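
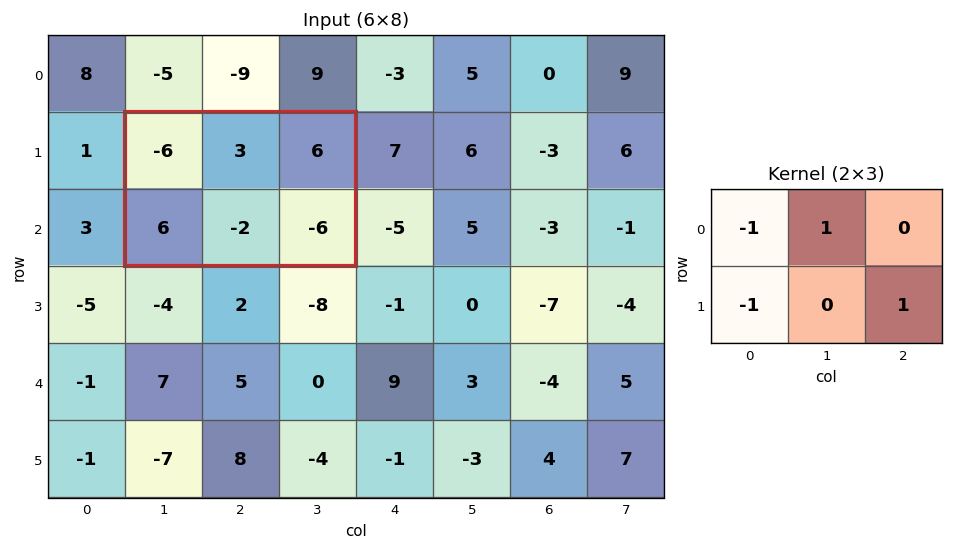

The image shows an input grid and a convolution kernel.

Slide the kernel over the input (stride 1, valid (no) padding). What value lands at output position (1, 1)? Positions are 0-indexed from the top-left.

The receptive field on the input at this output position is [-6 3 6 / 6 -2 -6]. Elementwise product with the kernel and sum: -6·-1 + 3·1 + 6·-1 + -6·1.

-3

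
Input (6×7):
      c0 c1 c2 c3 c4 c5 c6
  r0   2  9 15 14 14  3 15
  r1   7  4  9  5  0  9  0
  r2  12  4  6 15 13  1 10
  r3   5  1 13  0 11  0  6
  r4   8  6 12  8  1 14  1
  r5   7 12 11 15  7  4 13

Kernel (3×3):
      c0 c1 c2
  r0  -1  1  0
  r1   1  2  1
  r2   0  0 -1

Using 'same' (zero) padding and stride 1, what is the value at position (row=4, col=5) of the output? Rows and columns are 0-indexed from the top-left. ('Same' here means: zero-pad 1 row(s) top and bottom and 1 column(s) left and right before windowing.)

The receptive field on the zero-padded input at this output position is [11 0 6 / 1 14 1 / 7 4 13]. Elementwise product with the kernel and sum: 11·-1 + 0·1 + 1·1 + 14·2 + 1·1 + 13·-1.

6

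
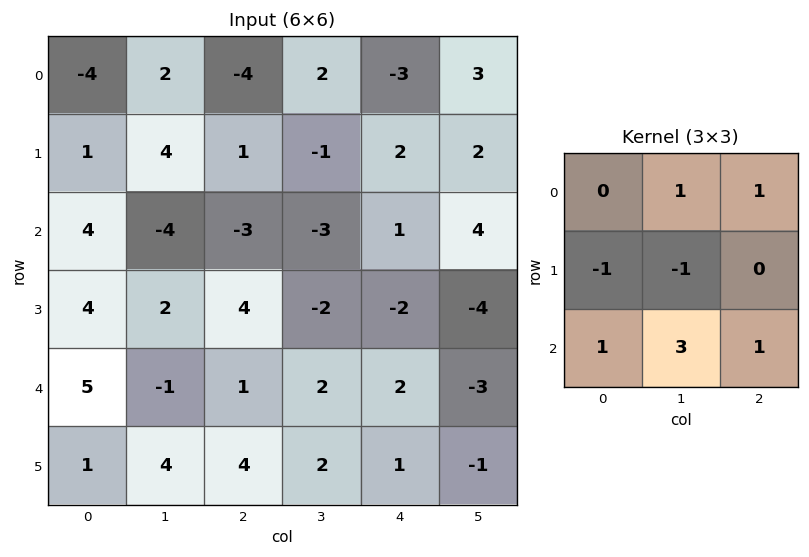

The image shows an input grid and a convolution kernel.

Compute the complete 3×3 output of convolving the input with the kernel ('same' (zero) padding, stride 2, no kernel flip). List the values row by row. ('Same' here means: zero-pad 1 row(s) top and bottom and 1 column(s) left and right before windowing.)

Output[0,0]: The receptive field on the zero-padded input at this output position is [0 0 0 / 0 -4 2 / 0 1 4]. Elementwise product with the kernel and sum: 0·1 + 0·1 + 0·-1 + -4·-1 + 0·1 + 1·3 + 4·1.

11 8 8
15 19 -6
8 20 -6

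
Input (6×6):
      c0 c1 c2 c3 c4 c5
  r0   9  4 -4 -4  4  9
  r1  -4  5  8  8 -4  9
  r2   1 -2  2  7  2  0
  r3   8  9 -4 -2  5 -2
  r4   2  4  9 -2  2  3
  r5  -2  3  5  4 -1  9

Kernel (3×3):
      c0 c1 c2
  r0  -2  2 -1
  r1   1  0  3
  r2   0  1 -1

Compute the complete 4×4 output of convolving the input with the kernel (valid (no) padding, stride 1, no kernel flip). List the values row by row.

10 12 -3 44
30 15 5 -19
-17 15 15 -19
33 -25 19 13

Output[0,0]: The receptive field on the input at this output position is [9 4 -4 / -4 5 8 / 1 -2 2]. Elementwise product with the kernel and sum: 9·-2 + 4·2 + -4·-1 + -4·1 + 8·3 + -2·1 + 2·-1.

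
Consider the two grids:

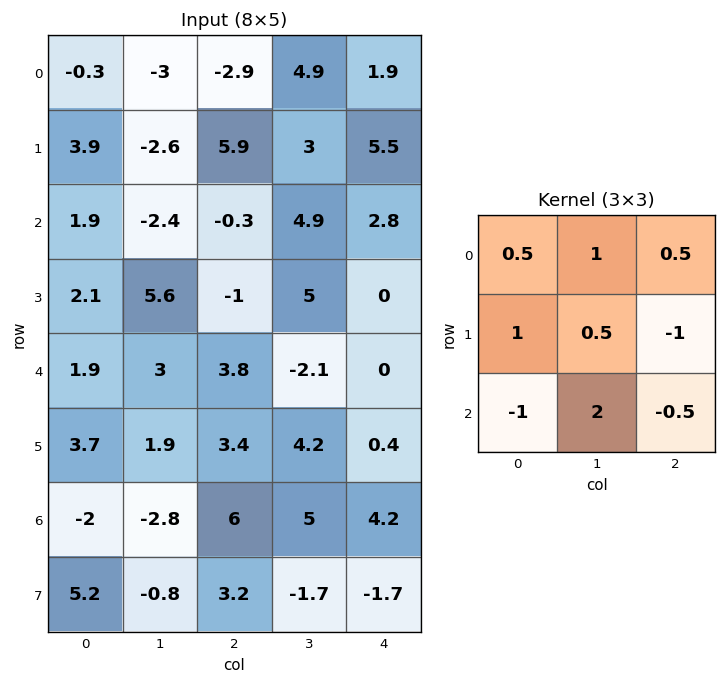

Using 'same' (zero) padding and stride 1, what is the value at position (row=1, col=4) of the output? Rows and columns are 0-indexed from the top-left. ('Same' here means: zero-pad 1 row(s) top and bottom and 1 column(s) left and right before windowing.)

The receptive field on the zero-padded input at this output position is [4.9 1.9 0 / 3 5.5 0 / 4.9 2.8 0]. Elementwise product with the kernel and sum: 4.9·0.5 + 1.9·1 + 0·0.5 + 3·1 + 5.5·0.5 + 0·-1 + 4.9·-1 + 2.8·2 + 0·-0.5.

10.8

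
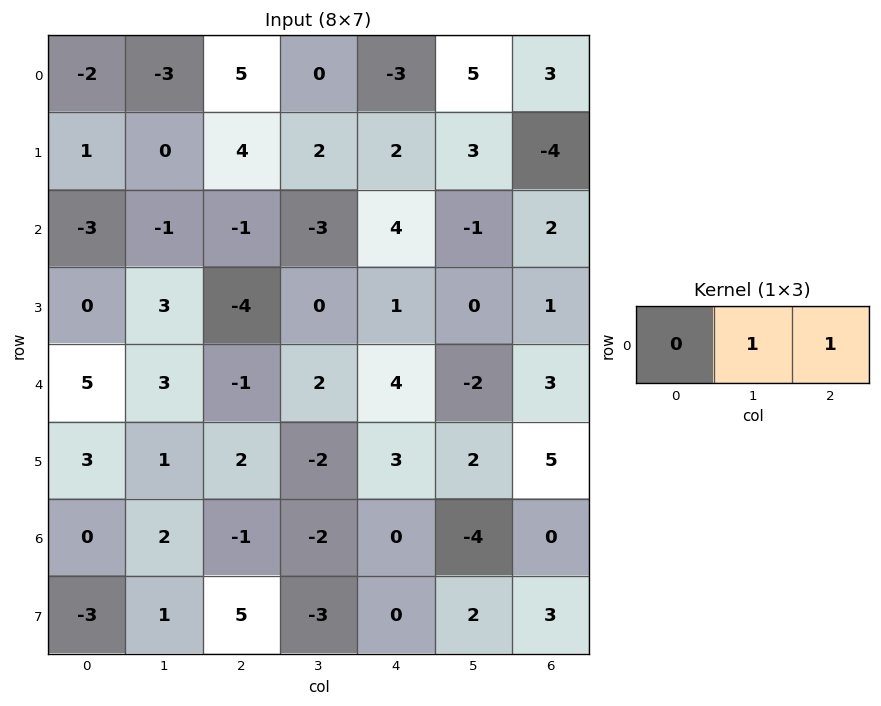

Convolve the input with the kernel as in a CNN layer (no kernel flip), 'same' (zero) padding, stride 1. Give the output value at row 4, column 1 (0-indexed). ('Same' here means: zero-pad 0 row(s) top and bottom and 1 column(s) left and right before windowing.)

2

The receptive field on the zero-padded input at this output position is [5 3 -1]. Elementwise product with the kernel and sum: 3·1 + -1·1.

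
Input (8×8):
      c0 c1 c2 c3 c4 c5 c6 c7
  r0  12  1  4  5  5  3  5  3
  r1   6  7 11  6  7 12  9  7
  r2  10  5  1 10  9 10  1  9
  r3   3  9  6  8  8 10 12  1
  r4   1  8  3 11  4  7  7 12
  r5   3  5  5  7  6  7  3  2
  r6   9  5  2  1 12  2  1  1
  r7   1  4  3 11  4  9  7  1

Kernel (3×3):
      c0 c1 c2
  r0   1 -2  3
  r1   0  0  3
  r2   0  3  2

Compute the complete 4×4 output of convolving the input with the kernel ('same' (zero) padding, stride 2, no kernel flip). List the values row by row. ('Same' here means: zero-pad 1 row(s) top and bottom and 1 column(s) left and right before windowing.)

Output[0,0]: The receptive field on the zero-padded input at this output position is [0 0 0 / 0 12 1 / 0 6 7]. Elementwise product with the kernel and sum: 0·1 + 0·-2 + 0·3 + 1·3 + 6·3 + 7·2.

35 60 54 50
51 67 102 80
64 83 75 38
35 50 52 33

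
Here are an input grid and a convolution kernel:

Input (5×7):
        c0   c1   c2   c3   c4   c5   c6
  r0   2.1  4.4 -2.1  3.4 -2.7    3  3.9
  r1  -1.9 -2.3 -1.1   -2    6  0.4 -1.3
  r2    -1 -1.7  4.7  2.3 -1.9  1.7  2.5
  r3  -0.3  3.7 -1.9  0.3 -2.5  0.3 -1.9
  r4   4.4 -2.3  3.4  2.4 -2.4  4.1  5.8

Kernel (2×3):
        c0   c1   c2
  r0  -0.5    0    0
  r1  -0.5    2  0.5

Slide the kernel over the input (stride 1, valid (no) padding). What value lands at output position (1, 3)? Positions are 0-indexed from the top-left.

The receptive field on the input at this output position is [-2 6 0.4 / 2.3 -1.9 1.7]. Elementwise product with the kernel and sum: -2·-0.5 + 2.3·-0.5 + -1.9·2 + 1.7·0.5.

-3.1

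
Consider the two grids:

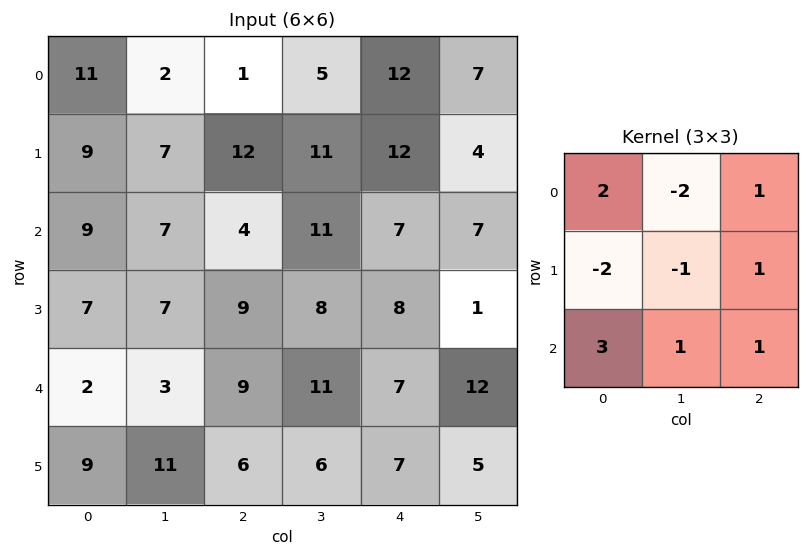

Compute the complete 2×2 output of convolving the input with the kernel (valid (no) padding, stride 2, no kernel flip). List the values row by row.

44 11
14 20

Output[0,0]: The receptive field on the input at this output position is [11 2 1 / 9 7 12 / 9 7 4]. Elementwise product with the kernel and sum: 11·2 + 2·-2 + 1·1 + 9·-2 + 7·-1 + 12·1 + 9·3 + 7·1 + 4·1.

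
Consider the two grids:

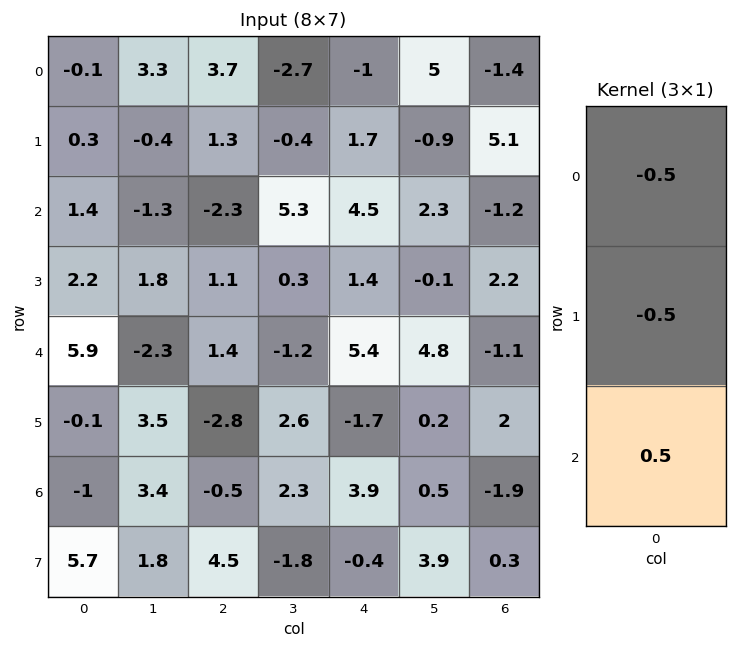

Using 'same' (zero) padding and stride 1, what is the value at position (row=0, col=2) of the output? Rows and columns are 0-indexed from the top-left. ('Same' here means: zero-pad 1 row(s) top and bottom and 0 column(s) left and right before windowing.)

The receptive field on the zero-padded input at this output position is [0 / 3.7 / 1.3]. Elementwise product with the kernel and sum: 0·-0.5 + 3.7·-0.5 + 1.3·0.5.

-1.2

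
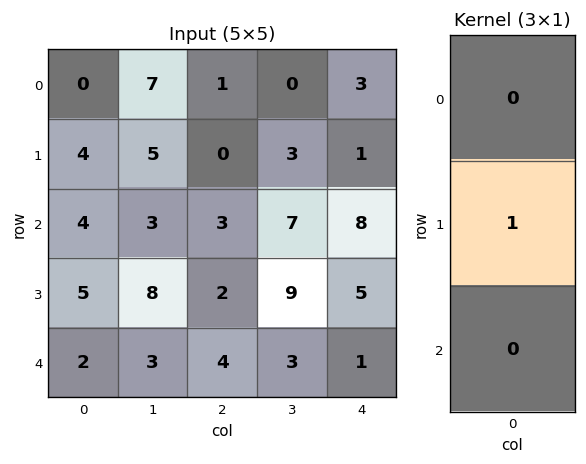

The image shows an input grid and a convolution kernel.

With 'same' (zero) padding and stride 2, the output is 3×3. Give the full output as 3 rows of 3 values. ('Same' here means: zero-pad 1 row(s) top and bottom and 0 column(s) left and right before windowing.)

Output[0,0]: The receptive field on the zero-padded input at this output position is [0 / 0 / 4]. Elementwise product with the kernel and sum: 0·1.
Output[0,1]: The receptive field on the zero-padded input at this output position is [0 / 1 / 0]. Elementwise product with the kernel and sum: 1·1.

0 1 3
4 3 8
2 4 1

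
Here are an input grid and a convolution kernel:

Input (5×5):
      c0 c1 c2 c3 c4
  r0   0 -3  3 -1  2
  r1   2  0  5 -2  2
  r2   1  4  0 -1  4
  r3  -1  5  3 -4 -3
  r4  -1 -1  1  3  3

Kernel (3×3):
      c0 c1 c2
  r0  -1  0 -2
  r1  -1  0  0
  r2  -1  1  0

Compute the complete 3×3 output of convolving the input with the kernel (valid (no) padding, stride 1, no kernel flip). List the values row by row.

Output[0,0]: The receptive field on the input at this output position is [0 -3 3 / 2 0 5 / 1 4 0]. Elementwise product with the kernel and sum: 0·-1 + 3·-2 + 2·-1 + 1·-1 + 4·1.

-5 1 -13
-7 -2 -16
0 -5 -9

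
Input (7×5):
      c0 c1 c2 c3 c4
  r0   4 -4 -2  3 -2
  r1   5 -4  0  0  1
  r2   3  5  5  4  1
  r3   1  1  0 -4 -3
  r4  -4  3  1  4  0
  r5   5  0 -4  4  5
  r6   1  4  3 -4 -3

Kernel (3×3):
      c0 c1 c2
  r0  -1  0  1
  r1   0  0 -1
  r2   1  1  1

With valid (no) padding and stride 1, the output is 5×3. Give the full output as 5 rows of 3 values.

7 21 9
-8 -3 -7
2 11 4
-1 -9 2
17 0 -10

Output[0,0]: The receptive field on the input at this output position is [4 -4 -2 / 5 -4 0 / 3 5 5]. Elementwise product with the kernel and sum: 4·-1 + -2·1 + 0·-1 + 3·1 + 5·1 + 5·1.
Output[0,1]: The receptive field on the input at this output position is [-4 -2 3 / -4 0 0 / 5 5 4]. Elementwise product with the kernel and sum: -4·-1 + 3·1 + 0·-1 + 5·1 + 5·1 + 4·1.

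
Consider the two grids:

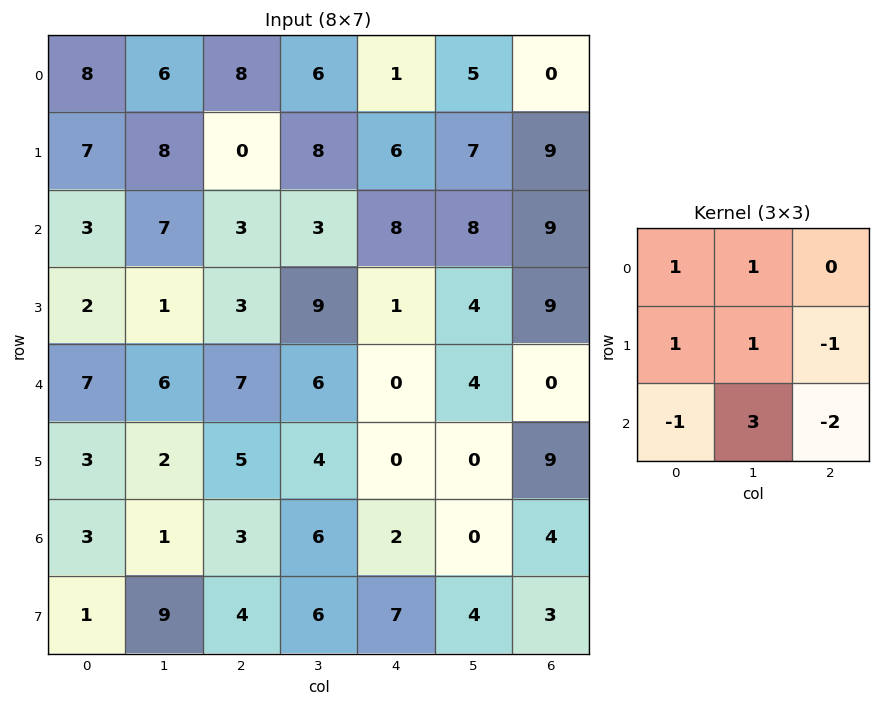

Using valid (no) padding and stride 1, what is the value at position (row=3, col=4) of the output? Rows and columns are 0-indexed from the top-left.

-9

The receptive field on the input at this output position is [1 4 9 / 0 4 0 / 0 0 9]. Elementwise product with the kernel and sum: 1·1 + 4·1 + 0·1 + 4·1 + 0·-1 + 0·-1 + 0·3 + 9·-2.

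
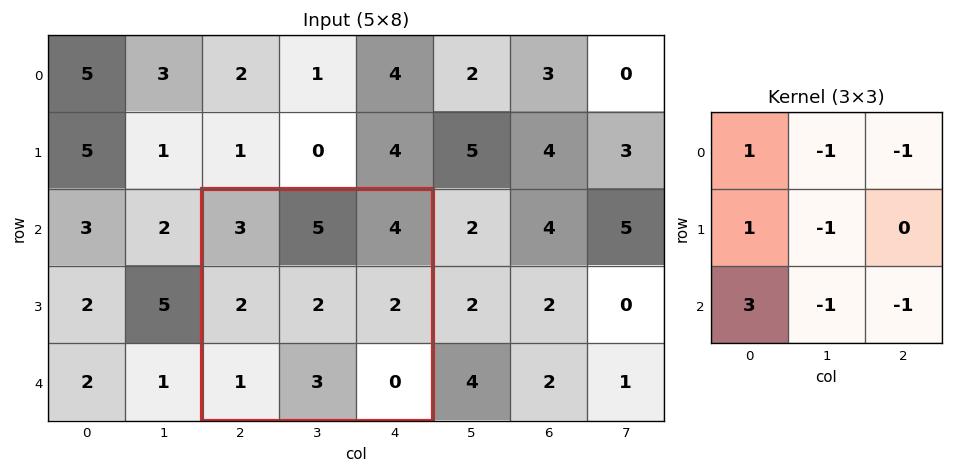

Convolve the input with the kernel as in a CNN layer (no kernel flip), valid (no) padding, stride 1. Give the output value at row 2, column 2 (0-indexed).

The receptive field on the input at this output position is [3 5 4 / 2 2 2 / 1 3 0]. Elementwise product with the kernel and sum: 3·1 + 5·-1 + 4·-1 + 2·1 + 2·-1 + 1·3 + 3·-1 + 0·-1.

-6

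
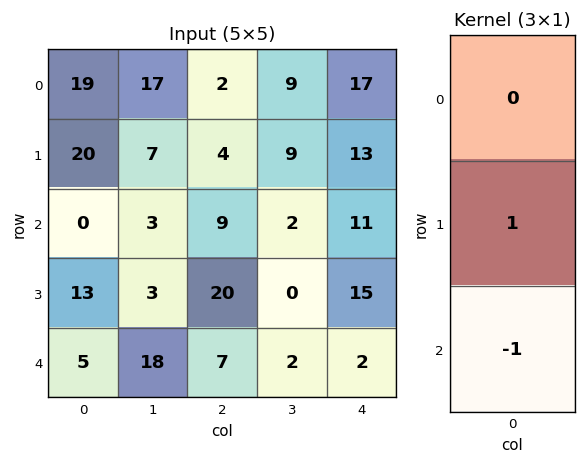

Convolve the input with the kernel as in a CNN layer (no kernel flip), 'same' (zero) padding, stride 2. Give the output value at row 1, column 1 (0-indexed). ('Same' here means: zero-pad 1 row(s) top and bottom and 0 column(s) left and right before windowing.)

The receptive field on the zero-padded input at this output position is [4 / 9 / 20]. Elementwise product with the kernel and sum: 9·1 + 20·-1.

-11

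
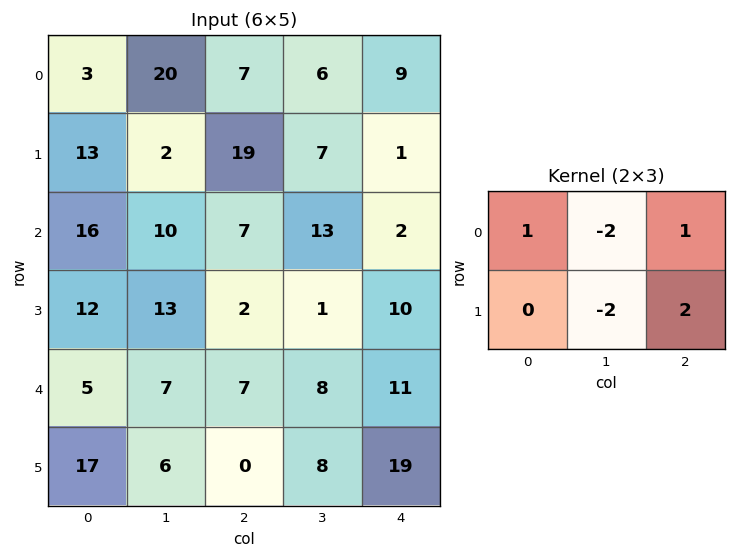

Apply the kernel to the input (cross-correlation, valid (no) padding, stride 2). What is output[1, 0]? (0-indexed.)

-19

The receptive field on the input at this output position is [16 10 7 / 12 13 2]. Elementwise product with the kernel and sum: 16·1 + 10·-2 + 7·1 + 13·-2 + 2·2.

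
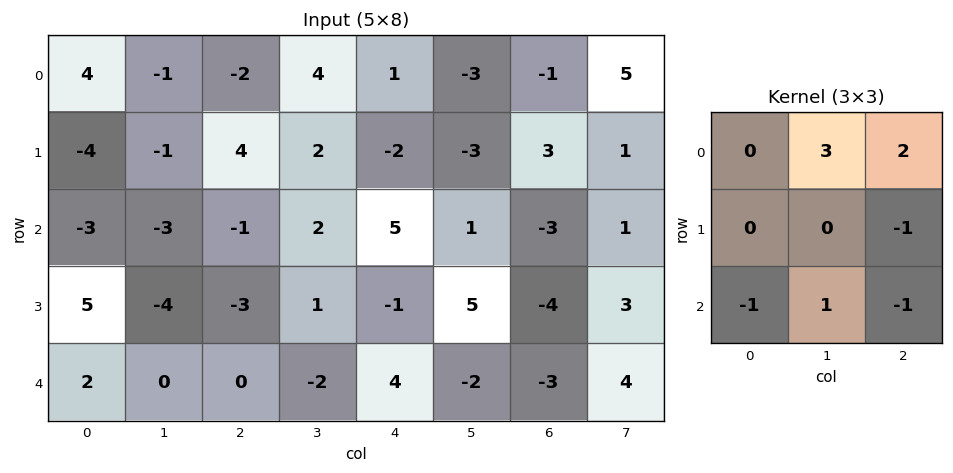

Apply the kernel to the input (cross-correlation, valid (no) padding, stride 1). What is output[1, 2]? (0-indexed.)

2

The receptive field on the input at this output position is [4 2 -2 / -1 2 5 / -3 1 -1]. Elementwise product with the kernel and sum: 2·3 + -2·2 + 5·-1 + -3·-1 + 1·1 + -1·-1.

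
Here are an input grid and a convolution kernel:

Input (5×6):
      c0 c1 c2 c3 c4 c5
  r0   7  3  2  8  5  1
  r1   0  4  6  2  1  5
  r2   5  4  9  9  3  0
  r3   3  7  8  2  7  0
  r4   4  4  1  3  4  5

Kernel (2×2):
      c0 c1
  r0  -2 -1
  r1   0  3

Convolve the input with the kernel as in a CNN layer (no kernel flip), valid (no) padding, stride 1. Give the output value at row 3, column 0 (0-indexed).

The receptive field on the input at this output position is [3 7 / 4 4]. Elementwise product with the kernel and sum: 3·-2 + 7·-1 + 4·3.

-1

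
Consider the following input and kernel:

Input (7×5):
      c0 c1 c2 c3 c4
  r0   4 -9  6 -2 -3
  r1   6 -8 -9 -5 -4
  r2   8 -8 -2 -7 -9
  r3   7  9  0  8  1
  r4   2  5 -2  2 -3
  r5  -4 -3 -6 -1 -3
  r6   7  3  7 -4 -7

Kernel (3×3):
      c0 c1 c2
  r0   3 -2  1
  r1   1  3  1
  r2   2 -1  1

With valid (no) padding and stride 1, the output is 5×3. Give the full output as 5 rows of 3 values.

31 -102 -15
12 -6 -60
69 4 15
7 35 -28
-7 -6 -14

Output[0,0]: The receptive field on the input at this output position is [4 -9 6 / 6 -8 -9 / 8 -8 -2]. Elementwise product with the kernel and sum: 4·3 + -9·-2 + 6·1 + 6·1 + -8·3 + -9·1 + 8·2 + -8·-1 + -2·1.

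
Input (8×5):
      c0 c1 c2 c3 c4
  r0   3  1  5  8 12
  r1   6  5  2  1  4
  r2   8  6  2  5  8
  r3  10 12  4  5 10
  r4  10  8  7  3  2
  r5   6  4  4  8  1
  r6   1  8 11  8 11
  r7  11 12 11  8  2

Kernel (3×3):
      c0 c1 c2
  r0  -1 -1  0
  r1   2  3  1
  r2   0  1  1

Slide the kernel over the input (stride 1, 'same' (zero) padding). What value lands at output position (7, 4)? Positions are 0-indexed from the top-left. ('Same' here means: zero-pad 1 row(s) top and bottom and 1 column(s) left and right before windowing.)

The receptive field on the zero-padded input at this output position is [8 11 0 / 8 2 0 / 0 0 0]. Elementwise product with the kernel and sum: 8·-1 + 11·-1 + 8·2 + 2·3 + 0·1 + 0·1 + 0·1.

3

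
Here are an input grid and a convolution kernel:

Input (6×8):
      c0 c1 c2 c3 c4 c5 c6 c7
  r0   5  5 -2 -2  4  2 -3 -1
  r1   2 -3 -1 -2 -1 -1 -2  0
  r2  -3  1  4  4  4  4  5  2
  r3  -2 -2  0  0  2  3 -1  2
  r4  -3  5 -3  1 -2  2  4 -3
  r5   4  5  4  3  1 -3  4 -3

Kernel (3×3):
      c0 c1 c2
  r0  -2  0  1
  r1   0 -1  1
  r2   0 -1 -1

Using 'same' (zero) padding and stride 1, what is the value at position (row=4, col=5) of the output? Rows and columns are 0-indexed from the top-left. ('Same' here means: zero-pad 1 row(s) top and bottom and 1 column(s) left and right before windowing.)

The receptive field on the zero-padded input at this output position is [2 3 -1 / -2 2 4 / 1 -3 4]. Elementwise product with the kernel and sum: 2·-2 + -1·1 + 2·-1 + 4·1 + -3·-1 + 4·-1.

-4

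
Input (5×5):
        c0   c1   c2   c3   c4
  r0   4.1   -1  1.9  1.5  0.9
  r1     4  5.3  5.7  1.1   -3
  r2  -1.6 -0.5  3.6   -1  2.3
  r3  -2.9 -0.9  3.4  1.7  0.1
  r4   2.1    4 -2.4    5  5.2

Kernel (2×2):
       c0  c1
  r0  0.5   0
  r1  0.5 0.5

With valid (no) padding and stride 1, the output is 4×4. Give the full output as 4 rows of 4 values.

Output[0,0]: The receptive field on the input at this output position is [4.1 -1 / 4 5.3]. Elementwise product with the kernel and sum: 4.1·0.5 + 4·0.5 + 5.3·0.5.
Output[0,1]: The receptive field on the input at this output position is [-1 1.9 / 5.3 5.7]. Elementwise product with the kernel and sum: -1·0.5 + 5.3·0.5 + 5.7·0.5.

6.7 5 4.35 -0.2
0.95 4.2 4.15 1.2
-2.7 1 4.35 0.4
1.6 0.35 3 5.95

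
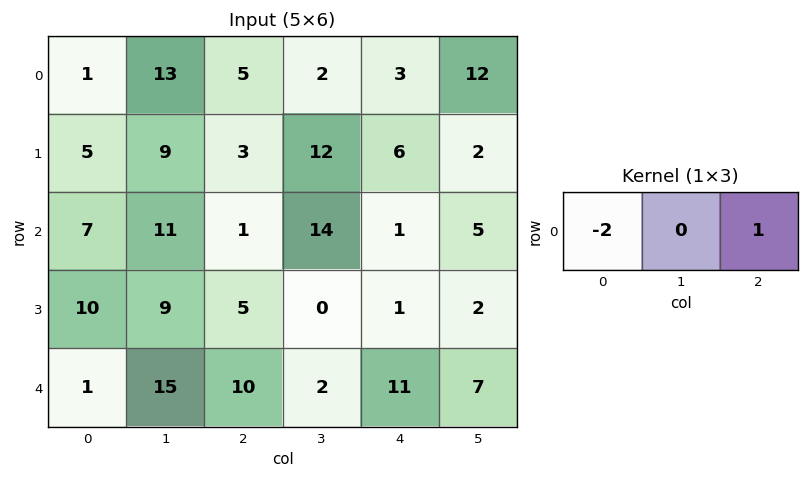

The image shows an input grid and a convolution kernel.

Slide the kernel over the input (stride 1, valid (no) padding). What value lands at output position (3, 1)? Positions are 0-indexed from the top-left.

The receptive field on the input at this output position is [9 5 0]. Elementwise product with the kernel and sum: 9·-2 + 0·1.

-18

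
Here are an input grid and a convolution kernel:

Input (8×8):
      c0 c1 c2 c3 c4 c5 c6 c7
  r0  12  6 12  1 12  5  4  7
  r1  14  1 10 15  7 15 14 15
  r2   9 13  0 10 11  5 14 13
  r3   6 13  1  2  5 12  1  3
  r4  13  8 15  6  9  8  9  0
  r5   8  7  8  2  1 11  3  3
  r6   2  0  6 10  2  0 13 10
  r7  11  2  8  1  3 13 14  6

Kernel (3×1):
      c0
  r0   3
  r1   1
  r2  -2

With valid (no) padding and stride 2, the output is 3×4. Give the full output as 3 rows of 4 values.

Output[0,0]: The receptive field on the input at this output position is [12 / 14 / 9]. Elementwise product with the kernel and sum: 12·3 + 14·1 + 9·-2.

32 46 21 -2
7 -29 20 25
43 41 24 4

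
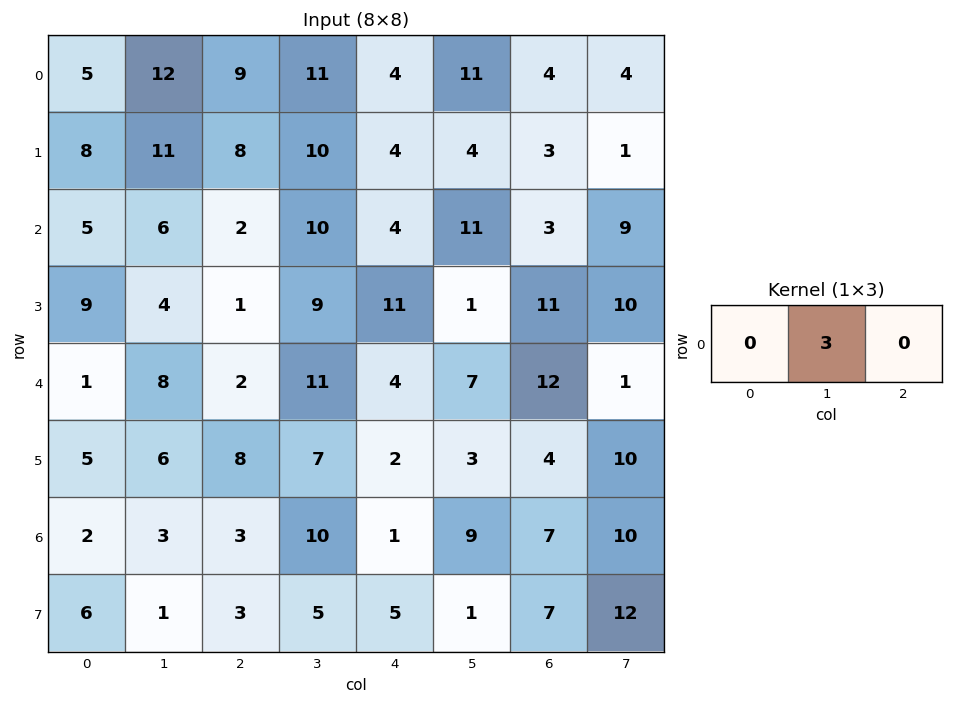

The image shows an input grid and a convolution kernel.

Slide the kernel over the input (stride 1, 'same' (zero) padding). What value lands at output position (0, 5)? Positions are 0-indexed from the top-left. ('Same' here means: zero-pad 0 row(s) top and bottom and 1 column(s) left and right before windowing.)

The receptive field on the zero-padded input at this output position is [4 11 4]. Elementwise product with the kernel and sum: 11·3.

33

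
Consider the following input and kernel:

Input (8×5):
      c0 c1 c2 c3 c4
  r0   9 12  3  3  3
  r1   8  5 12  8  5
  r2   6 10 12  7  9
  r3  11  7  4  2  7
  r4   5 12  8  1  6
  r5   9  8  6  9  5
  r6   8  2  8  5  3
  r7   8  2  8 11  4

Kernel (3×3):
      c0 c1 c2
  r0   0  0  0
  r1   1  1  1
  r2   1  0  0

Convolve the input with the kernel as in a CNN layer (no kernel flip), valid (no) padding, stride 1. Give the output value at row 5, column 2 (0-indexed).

24

The receptive field on the input at this output position is [6 9 5 / 8 5 3 / 8 11 4]. Elementwise product with the kernel and sum: 8·1 + 5·1 + 3·1 + 8·1.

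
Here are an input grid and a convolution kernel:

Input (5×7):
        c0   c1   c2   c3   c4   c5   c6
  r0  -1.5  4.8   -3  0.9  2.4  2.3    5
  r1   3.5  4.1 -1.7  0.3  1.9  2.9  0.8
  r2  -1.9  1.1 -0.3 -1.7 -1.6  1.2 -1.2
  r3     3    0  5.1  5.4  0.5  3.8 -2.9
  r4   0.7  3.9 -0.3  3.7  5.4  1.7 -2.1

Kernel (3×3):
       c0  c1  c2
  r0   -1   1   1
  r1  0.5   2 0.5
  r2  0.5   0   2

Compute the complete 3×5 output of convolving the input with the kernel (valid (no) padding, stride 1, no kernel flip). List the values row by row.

10.85 -10.95 3.65 10.75 8.85
11.7 4.4 3.1 11.35 -2.75
6.5 19.15 21.25 12.15 6.5

Output[0,0]: The receptive field on the input at this output position is [-1.5 4.8 -3 / 3.5 4.1 -1.7 / -1.9 1.1 -0.3]. Elementwise product with the kernel and sum: -1.5·-1 + 4.8·1 + -3·1 + 3.5·0.5 + 4.1·2 + -1.7·0.5 + -1.9·0.5 + -0.3·2.
Output[0,1]: The receptive field on the input at this output position is [4.8 -3 0.9 / 4.1 -1.7 0.3 / 1.1 -0.3 -1.7]. Elementwise product with the kernel and sum: 4.8·-1 + -3·1 + 0.9·1 + 4.1·0.5 + -1.7·2 + 0.3·0.5 + 1.1·0.5 + -1.7·2.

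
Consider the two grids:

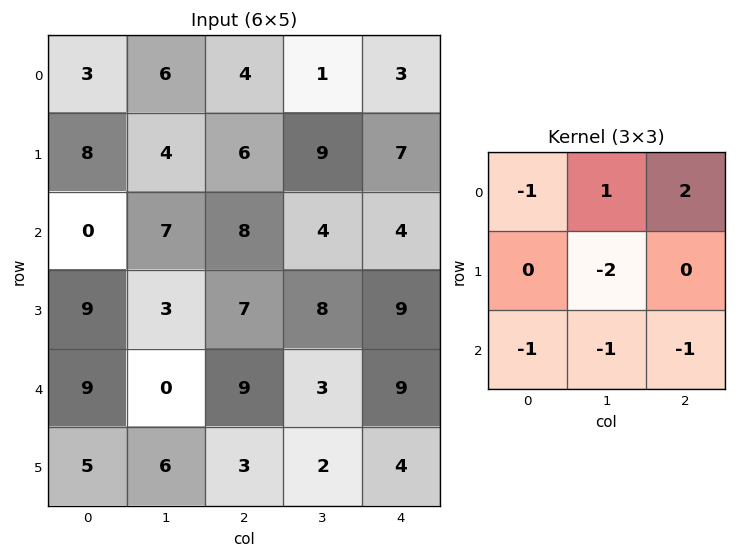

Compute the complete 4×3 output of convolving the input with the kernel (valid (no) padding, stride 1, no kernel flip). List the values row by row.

-12 -31 -31
-25 -14 -15
-1 -17 -33
-6 -9 4

Output[0,0]: The receptive field on the input at this output position is [3 6 4 / 8 4 6 / 0 7 8]. Elementwise product with the kernel and sum: 3·-1 + 6·1 + 4·2 + 4·-2 + 0·-1 + 7·-1 + 8·-1.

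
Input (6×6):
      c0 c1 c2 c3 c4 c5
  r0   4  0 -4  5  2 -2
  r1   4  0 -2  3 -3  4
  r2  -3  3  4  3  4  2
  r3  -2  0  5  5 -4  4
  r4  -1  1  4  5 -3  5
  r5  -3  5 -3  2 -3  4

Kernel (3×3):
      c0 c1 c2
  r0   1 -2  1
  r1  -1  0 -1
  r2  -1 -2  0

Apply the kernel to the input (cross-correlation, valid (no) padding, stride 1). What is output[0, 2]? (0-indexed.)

-17

The receptive field on the input at this output position is [-4 5 2 / -2 3 -3 / 4 3 4]. Elementwise product with the kernel and sum: -4·1 + 5·-2 + 2·1 + -2·-1 + -3·-1 + 4·-1 + 3·-2.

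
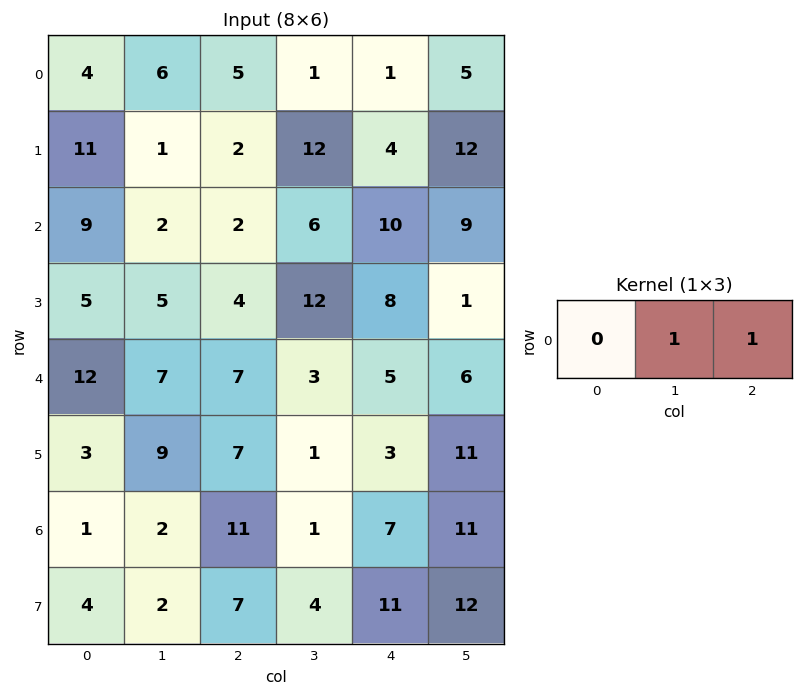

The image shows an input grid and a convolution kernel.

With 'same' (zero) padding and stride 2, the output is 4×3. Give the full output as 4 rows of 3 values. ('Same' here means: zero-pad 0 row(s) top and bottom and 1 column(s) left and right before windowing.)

10 6 6
11 8 19
19 10 11
3 12 18

Output[0,0]: The receptive field on the zero-padded input at this output position is [0 4 6]. Elementwise product with the kernel and sum: 4·1 + 6·1.
Output[0,1]: The receptive field on the zero-padded input at this output position is [6 5 1]. Elementwise product with the kernel and sum: 5·1 + 1·1.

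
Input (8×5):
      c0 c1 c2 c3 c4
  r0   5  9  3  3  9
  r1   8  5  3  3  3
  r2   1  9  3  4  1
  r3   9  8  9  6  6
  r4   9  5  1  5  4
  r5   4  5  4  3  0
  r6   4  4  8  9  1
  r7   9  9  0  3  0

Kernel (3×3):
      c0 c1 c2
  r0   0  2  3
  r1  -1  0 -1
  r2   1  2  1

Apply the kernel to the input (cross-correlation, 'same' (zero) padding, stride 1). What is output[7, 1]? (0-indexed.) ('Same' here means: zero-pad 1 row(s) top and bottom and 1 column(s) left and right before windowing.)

23

The receptive field on the zero-padded input at this output position is [4 4 8 / 9 9 0 / 0 0 0]. Elementwise product with the kernel and sum: 4·2 + 8·3 + 9·-1 + 0·-1 + 0·1 + 0·2 + 0·1.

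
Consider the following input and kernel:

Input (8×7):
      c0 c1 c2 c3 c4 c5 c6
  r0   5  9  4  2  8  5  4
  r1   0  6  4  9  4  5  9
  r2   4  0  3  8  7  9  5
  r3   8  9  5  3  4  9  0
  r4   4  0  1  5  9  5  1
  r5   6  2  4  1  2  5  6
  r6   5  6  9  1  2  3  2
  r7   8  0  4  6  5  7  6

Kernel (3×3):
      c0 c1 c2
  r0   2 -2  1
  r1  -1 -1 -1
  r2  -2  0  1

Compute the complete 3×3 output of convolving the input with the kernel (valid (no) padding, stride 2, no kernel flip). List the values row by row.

Output[0,0]: The receptive field on the input at this output position is [5 9 4 / 0 6 4 / 4 0 3]. Elementwise product with the kernel and sum: 5·2 + 9·-2 + 4·1 + 0·-1 + 6·-1 + 4·-1 + 4·-2 + 3·1.
Output[0,1]: The receptive field on the input at this output position is [4 2 8 / 4 9 4 / 3 8 7]. Elementwise product with the kernel and sum: 4·2 + 2·-2 + 8·1 + 4·-1 + 9·-1 + 4·-1 + 3·-2 + 7·1.

-19 -4 -17
-18 -8 -29
-4 -22 -6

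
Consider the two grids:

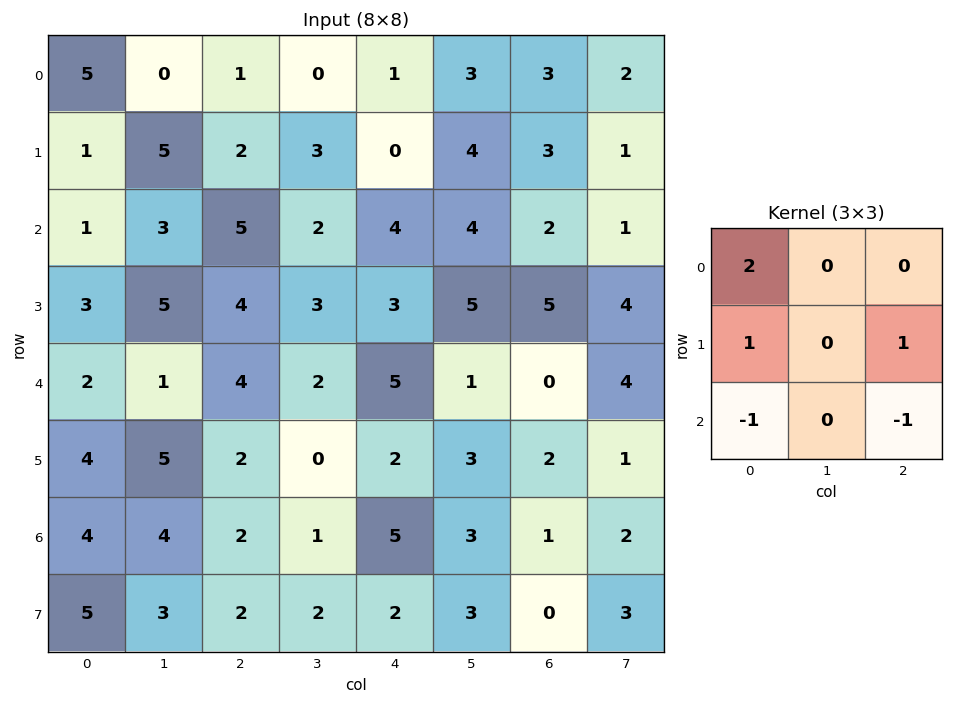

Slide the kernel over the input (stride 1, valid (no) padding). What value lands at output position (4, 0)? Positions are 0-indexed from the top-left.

The receptive field on the input at this output position is [2 1 4 / 4 5 2 / 4 4 2]. Elementwise product with the kernel and sum: 2·2 + 4·1 + 2·1 + 4·-1 + 2·-1.

4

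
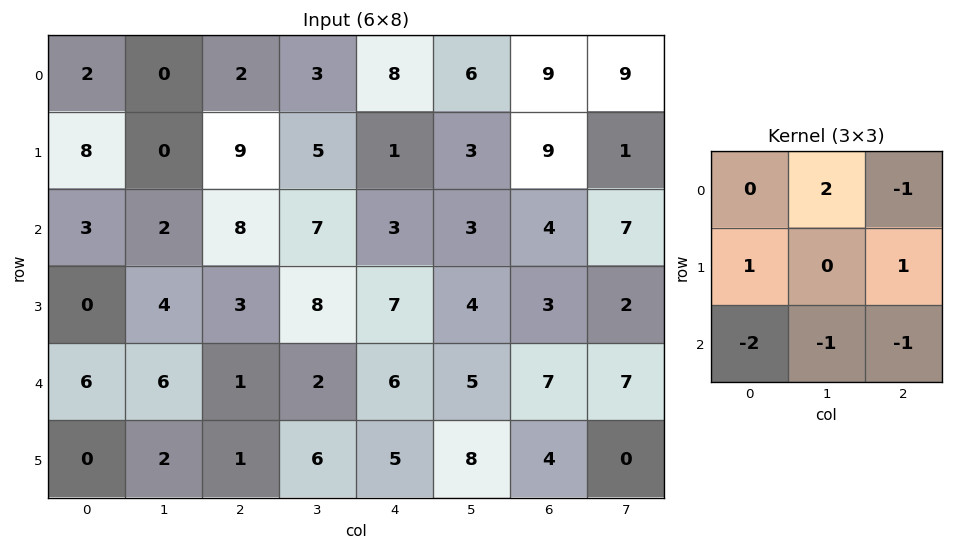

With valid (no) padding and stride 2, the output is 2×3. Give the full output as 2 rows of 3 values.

Output[0,0]: The receptive field on the input at this output position is [2 0 2 / 8 0 9 / 3 2 8]. Elementwise product with the kernel and sum: 0·2 + 2·-1 + 8·1 + 9·1 + 3·-2 + 2·-1 + 8·-1.

-1 -18 0
-20 11 -12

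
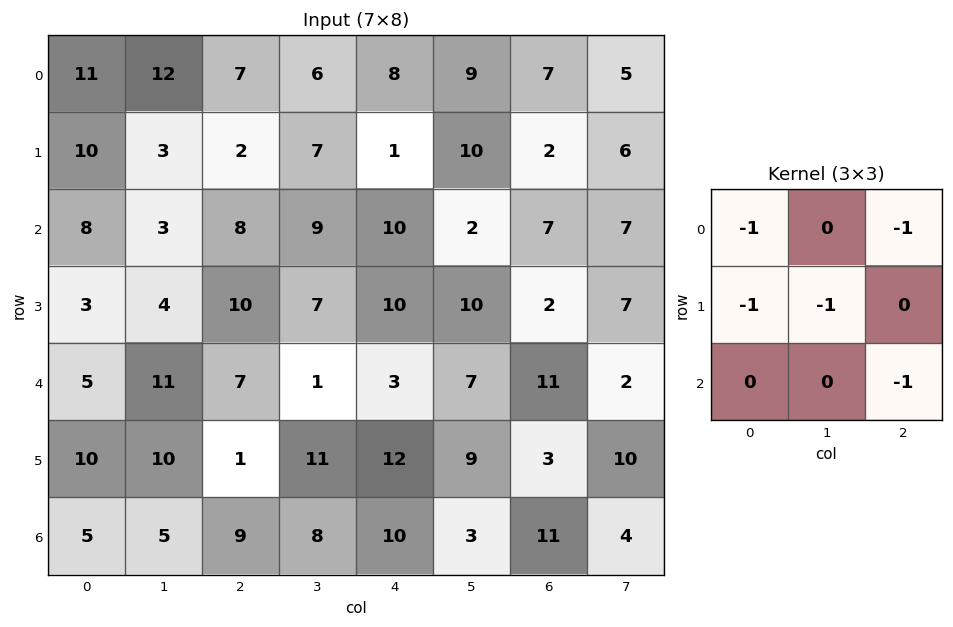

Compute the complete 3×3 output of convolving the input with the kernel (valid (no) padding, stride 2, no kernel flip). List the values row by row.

Output[0,0]: The receptive field on the input at this output position is [11 12 7 / 10 3 2 / 8 3 8]. Elementwise product with the kernel and sum: 11·-1 + 7·-1 + 10·-1 + 3·-1 + 8·-1.
Output[0,1]: The receptive field on the input at this output position is [7 6 8 / 2 7 1 / 8 9 10]. Elementwise product with the kernel and sum: 7·-1 + 8·-1 + 2·-1 + 7·-1 + 10·-1.

-39 -34 -33
-30 -38 -48
-41 -32 -46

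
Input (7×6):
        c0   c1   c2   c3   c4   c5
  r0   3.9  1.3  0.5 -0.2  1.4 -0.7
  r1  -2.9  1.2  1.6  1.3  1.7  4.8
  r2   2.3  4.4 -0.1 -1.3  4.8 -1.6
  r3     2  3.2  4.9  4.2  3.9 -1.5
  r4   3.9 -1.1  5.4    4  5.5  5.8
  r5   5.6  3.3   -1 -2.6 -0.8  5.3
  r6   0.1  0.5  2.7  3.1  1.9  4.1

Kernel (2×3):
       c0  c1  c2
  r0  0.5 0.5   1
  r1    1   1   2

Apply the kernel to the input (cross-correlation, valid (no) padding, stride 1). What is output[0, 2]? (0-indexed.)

The receptive field on the input at this output position is [0.5 -0.2 1.4 / 1.6 1.3 1.7]. Elementwise product with the kernel and sum: 0.5·0.5 + -0.2·0.5 + 1.4·1 + 1.6·1 + 1.3·1 + 1.7·2.

7.85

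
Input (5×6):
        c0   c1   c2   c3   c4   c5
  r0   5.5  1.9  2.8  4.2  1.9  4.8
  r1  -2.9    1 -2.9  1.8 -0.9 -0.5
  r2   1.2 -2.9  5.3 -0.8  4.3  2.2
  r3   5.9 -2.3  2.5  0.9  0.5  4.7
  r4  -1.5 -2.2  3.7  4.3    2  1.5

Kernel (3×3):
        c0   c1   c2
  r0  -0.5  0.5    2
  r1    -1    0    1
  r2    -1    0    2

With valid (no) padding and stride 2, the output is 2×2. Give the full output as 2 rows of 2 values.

Output[0,0]: The receptive field on the input at this output position is [5.5 1.9 2.8 / -2.9 1 -2.9 / 1.2 -2.9 5.3]. Elementwise product with the kernel and sum: 5.5·-0.5 + 1.9·0.5 + 2.8·2 + -2.9·-1 + -2.9·1 + 1.2·-1 + 5.3·2.
Output[0,1]: The receptive field on the input at this output position is [2.8 4.2 1.9 / -2.9 1.8 -0.9 / 5.3 -0.8 4.3]. Elementwise product with the kernel and sum: 2.8·-0.5 + 4.2·0.5 + 1.9·2 + -2.9·-1 + -0.9·1 + 5.3·-1 + 4.3·2.

13.2 9.8
14.05 3.85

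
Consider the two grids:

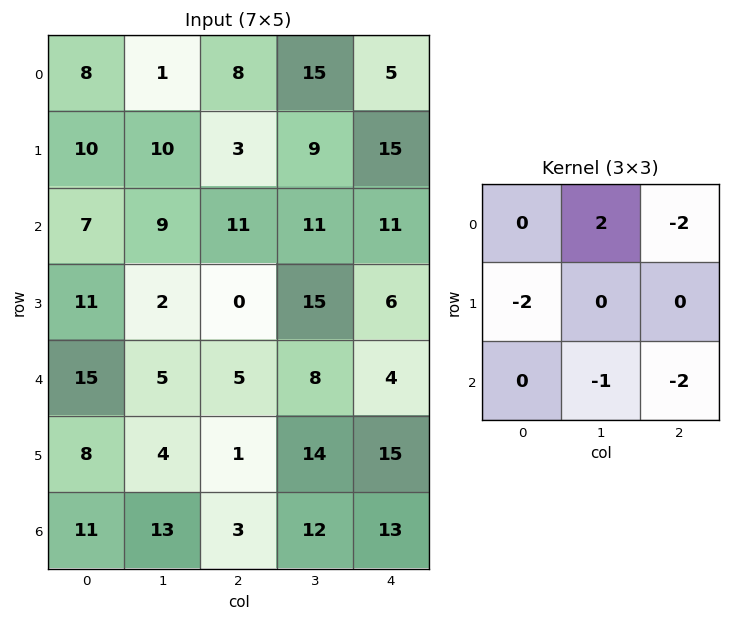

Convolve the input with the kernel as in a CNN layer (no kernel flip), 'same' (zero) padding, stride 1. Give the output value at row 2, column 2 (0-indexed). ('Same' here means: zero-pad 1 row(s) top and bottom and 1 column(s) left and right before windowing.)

-60

The receptive field on the zero-padded input at this output position is [10 3 9 / 9 11 11 / 2 0 15]. Elementwise product with the kernel and sum: 3·2 + 9·-2 + 9·-2 + 0·-1 + 15·-2.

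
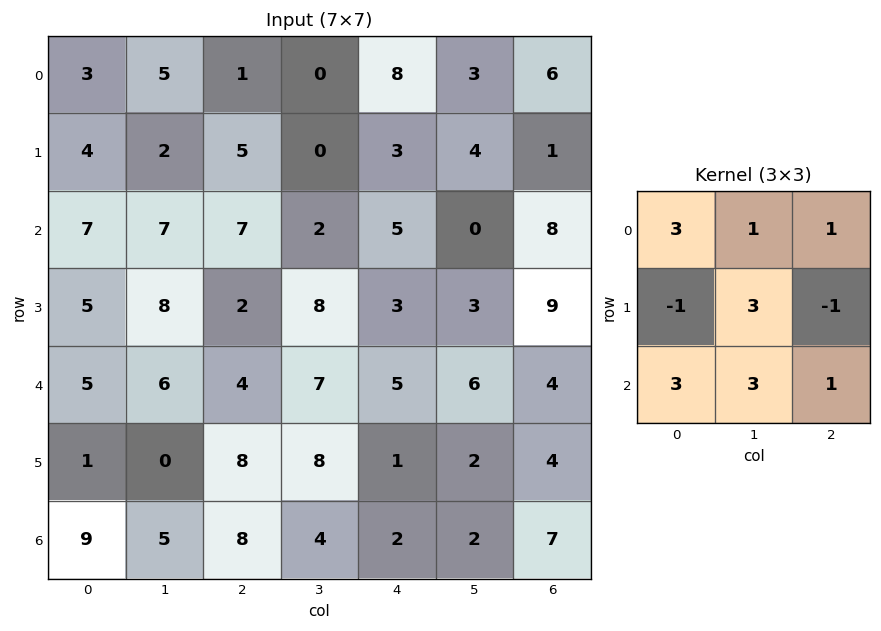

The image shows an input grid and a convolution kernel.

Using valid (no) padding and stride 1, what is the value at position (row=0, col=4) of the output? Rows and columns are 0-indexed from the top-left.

The receptive field on the input at this output position is [8 3 6 / 3 4 1 / 5 0 8]. Elementwise product with the kernel and sum: 8·3 + 3·1 + 6·1 + 3·-1 + 4·3 + 1·-1 + 5·3 + 0·3 + 8·1.

64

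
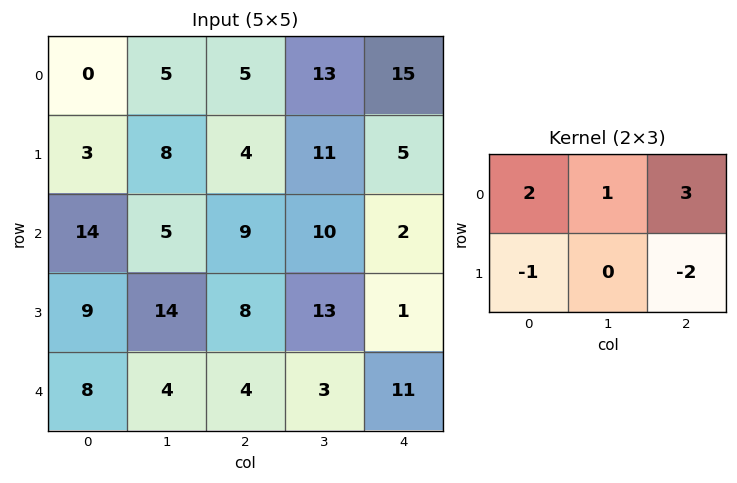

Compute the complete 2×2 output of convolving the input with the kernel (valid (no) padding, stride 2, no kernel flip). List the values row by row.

9 54
35 24

Output[0,0]: The receptive field on the input at this output position is [0 5 5 / 3 8 4]. Elementwise product with the kernel and sum: 0·2 + 5·1 + 5·3 + 3·-1 + 4·-2.
Output[0,1]: The receptive field on the input at this output position is [5 13 15 / 4 11 5]. Elementwise product with the kernel and sum: 5·2 + 13·1 + 15·3 + 4·-1 + 5·-2.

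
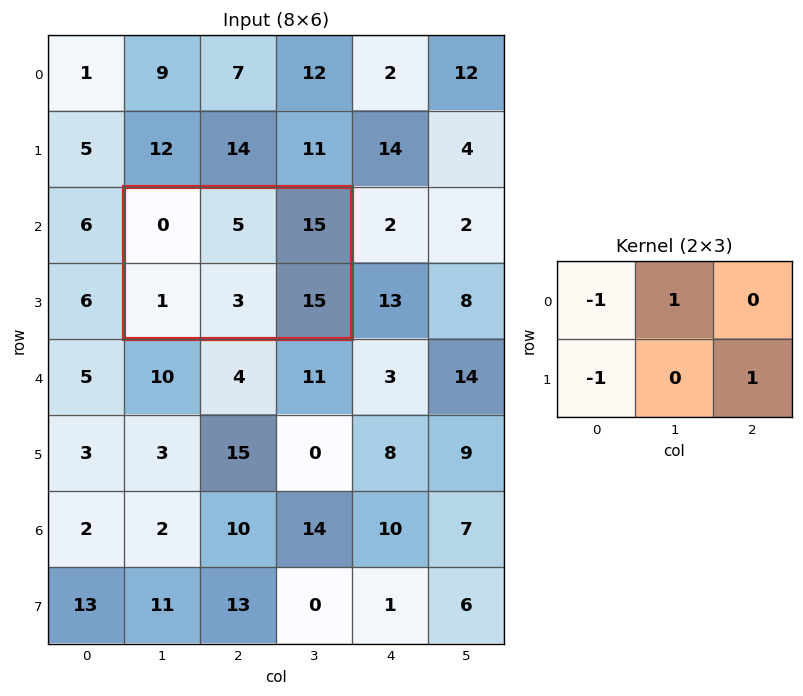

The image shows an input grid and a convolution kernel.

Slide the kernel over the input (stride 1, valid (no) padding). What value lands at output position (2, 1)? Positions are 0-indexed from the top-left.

The receptive field on the input at this output position is [0 5 15 / 1 3 15]. Elementwise product with the kernel and sum: 0·-1 + 5·1 + 1·-1 + 15·1.

19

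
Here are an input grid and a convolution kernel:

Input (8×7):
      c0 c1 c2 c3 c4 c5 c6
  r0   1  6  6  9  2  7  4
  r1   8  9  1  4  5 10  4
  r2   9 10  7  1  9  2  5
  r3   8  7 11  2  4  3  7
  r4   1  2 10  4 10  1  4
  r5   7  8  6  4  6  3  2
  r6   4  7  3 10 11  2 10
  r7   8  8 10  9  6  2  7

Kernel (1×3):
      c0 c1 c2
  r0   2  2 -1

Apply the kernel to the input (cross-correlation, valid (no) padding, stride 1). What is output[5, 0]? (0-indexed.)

The receptive field on the input at this output position is [7 8 6]. Elementwise product with the kernel and sum: 7·2 + 8·2 + 6·-1.

24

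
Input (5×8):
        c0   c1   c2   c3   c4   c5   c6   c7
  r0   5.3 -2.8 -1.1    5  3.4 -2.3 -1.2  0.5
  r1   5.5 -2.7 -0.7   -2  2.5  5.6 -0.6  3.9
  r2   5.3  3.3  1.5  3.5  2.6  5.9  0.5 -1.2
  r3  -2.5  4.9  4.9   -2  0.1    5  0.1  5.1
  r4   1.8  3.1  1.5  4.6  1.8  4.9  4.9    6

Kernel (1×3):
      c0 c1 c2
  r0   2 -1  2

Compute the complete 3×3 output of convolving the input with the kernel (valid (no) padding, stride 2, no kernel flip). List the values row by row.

11.2 -0.4 6.7
10.3 4.7 0.3
3.5 2 8.5

Output[0,0]: The receptive field on the input at this output position is [5.3 -2.8 -1.1]. Elementwise product with the kernel and sum: 5.3·2 + -2.8·-1 + -1.1·2.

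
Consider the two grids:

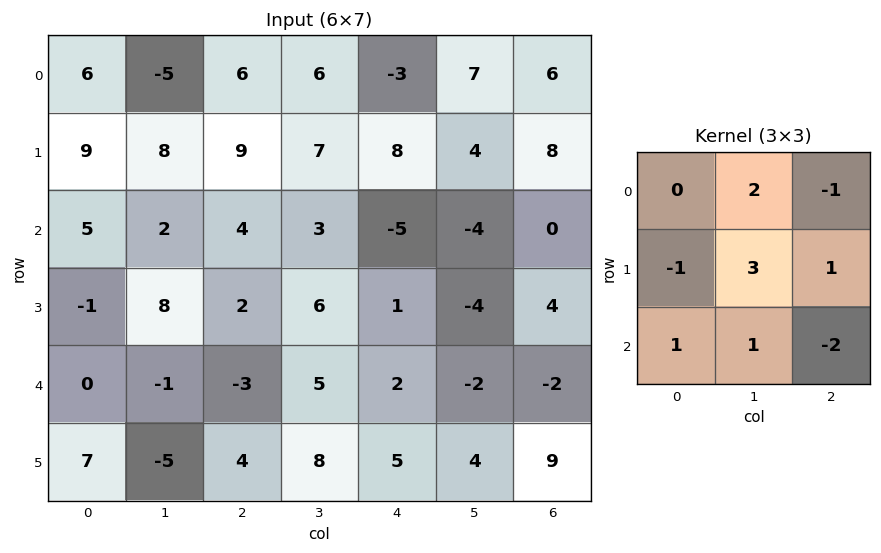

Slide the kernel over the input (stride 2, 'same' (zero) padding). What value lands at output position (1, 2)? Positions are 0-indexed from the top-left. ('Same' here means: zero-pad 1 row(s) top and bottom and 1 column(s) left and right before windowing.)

The receptive field on the zero-padded input at this output position is [7 8 4 / 3 -5 -4 / 6 1 -4]. Elementwise product with the kernel and sum: 8·2 + 4·-1 + 3·-1 + -5·3 + -4·1 + 6·1 + 1·1 + -4·-2.

5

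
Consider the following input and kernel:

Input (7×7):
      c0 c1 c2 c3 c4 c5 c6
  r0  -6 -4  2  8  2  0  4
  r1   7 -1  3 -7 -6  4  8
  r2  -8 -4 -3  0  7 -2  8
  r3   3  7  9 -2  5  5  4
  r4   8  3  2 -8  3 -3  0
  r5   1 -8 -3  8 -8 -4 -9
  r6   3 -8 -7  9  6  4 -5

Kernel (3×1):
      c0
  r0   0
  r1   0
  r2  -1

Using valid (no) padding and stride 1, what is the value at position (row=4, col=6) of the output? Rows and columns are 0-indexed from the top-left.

5

The receptive field on the input at this output position is [0 / -9 / -5]. Elementwise product with the kernel and sum: -5·-1.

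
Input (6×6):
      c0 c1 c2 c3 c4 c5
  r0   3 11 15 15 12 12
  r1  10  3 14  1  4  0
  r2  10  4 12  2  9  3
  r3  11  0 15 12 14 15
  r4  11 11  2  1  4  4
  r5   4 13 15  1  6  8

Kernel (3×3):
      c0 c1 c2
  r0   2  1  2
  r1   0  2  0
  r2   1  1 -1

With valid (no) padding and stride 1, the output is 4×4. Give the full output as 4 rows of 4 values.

Output[0,0]: The receptive field on the input at this output position is [3 11 15 / 10 3 14 / 10 4 12]. Elementwise product with the kernel and sum: 3·2 + 11·1 + 15·2 + 3·2 + 10·1 + 4·1 + 12·-1.
Output[0,1]: The receptive field on the input at this output position is [11 15 15 / 3 14 1 / 4 12 2]. Elementwise product with the kernel and sum: 11·2 + 15·1 + 15·2 + 14·2 + 4·1 + 12·1 + 2·-1.

55 109 76 82
55 49 54 35
68 66 67 48
76 70 82 75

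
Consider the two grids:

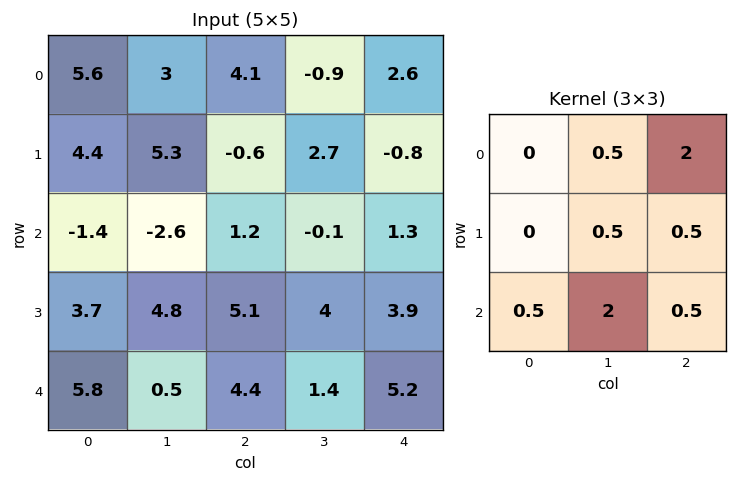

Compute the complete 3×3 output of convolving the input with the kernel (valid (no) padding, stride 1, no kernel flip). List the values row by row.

6.75 2.35 6.75
14.75 20.25 12.85
12.15 14.7 14.1

Output[0,0]: The receptive field on the input at this output position is [5.6 3 4.1 / 4.4 5.3 -0.6 / -1.4 -2.6 1.2]. Elementwise product with the kernel and sum: 3·0.5 + 4.1·2 + 5.3·0.5 + -0.6·0.5 + -1.4·0.5 + -2.6·2 + 1.2·0.5.
Output[0,1]: The receptive field on the input at this output position is [3 4.1 -0.9 / 5.3 -0.6 2.7 / -2.6 1.2 -0.1]. Elementwise product with the kernel and sum: 4.1·0.5 + -0.9·2 + -0.6·0.5 + 2.7·0.5 + -2.6·0.5 + 1.2·2 + -0.1·0.5.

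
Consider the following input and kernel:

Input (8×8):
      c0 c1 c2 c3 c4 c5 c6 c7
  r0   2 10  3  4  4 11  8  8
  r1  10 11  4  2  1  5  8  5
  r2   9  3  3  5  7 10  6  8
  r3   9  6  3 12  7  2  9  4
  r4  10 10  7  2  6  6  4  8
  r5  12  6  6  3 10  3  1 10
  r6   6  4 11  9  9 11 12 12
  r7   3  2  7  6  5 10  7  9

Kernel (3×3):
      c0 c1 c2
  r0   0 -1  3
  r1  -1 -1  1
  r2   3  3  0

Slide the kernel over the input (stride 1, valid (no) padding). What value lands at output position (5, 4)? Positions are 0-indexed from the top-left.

The receptive field on the input at this output position is [10 3 1 / 9 11 12 / 5 10 7]. Elementwise product with the kernel and sum: 3·-1 + 1·3 + 9·-1 + 11·-1 + 12·1 + 5·3 + 10·3.

37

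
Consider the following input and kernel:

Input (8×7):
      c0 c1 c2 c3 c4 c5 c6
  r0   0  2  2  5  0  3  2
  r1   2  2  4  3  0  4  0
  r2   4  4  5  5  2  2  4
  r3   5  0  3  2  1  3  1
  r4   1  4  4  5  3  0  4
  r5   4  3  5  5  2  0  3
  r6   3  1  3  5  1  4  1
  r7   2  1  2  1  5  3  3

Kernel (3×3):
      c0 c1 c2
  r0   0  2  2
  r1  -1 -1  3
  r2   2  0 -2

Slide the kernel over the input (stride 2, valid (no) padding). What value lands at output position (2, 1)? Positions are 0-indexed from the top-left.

16

The receptive field on the input at this output position is [4 5 3 / 5 5 2 / 3 5 1]. Elementwise product with the kernel and sum: 5·2 + 3·2 + 5·-1 + 5·-1 + 2·3 + 3·2 + 1·-2.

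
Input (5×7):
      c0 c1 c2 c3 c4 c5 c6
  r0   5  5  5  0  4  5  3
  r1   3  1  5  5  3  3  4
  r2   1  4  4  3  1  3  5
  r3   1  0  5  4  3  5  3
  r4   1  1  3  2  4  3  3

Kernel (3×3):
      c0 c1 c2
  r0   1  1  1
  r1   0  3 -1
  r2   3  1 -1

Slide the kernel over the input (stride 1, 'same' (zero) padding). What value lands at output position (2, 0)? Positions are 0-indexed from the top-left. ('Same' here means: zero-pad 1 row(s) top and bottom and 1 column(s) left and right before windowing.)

4

The receptive field on the zero-padded input at this output position is [0 3 1 / 0 1 4 / 0 1 0]. Elementwise product with the kernel and sum: 0·1 + 3·1 + 1·1 + 1·3 + 4·-1 + 0·3 + 1·1 + 0·-1.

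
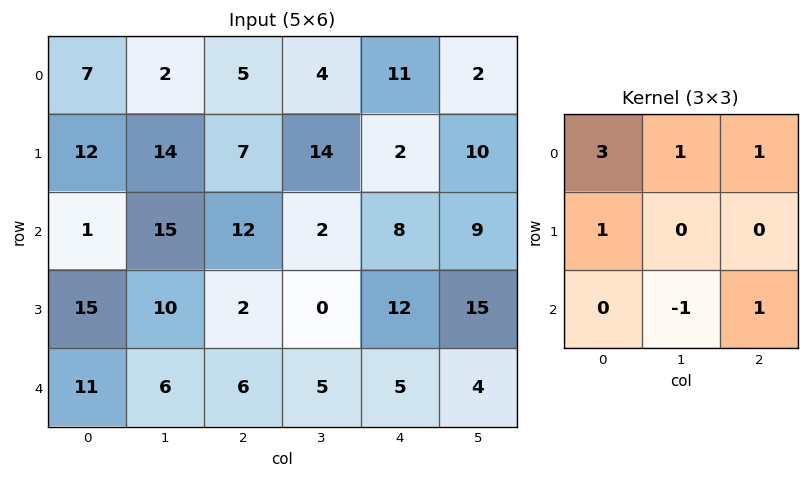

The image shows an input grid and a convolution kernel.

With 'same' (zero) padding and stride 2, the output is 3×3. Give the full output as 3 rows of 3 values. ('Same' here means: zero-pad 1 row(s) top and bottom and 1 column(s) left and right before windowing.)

2 9 12
21 76 59
25 38 32

Output[0,0]: The receptive field on the zero-padded input at this output position is [0 0 0 / 0 7 2 / 0 12 14]. Elementwise product with the kernel and sum: 0·3 + 0·1 + 0·1 + 0·1 + 12·-1 + 14·1.
Output[0,1]: The receptive field on the zero-padded input at this output position is [0 0 0 / 2 5 4 / 14 7 14]. Elementwise product with the kernel and sum: 0·3 + 0·1 + 0·1 + 2·1 + 7·-1 + 14·1.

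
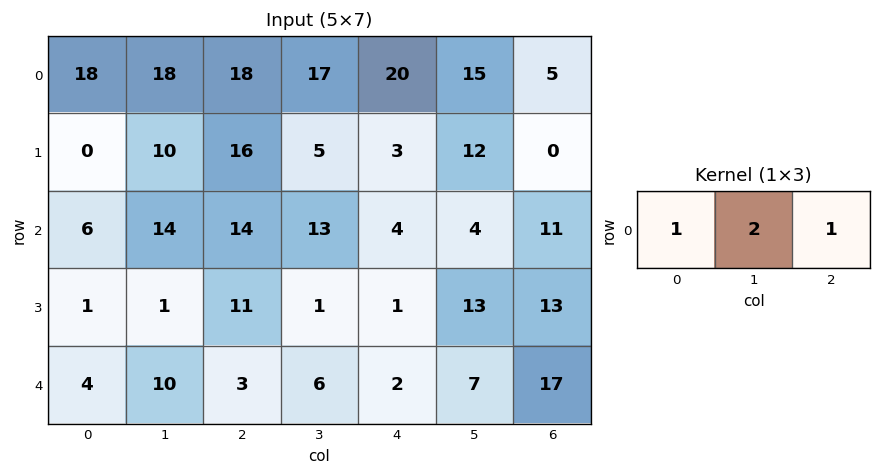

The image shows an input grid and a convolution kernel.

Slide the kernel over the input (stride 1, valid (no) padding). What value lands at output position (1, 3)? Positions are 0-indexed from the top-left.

The receptive field on the input at this output position is [5 3 12]. Elementwise product with the kernel and sum: 5·1 + 3·2 + 12·1.

23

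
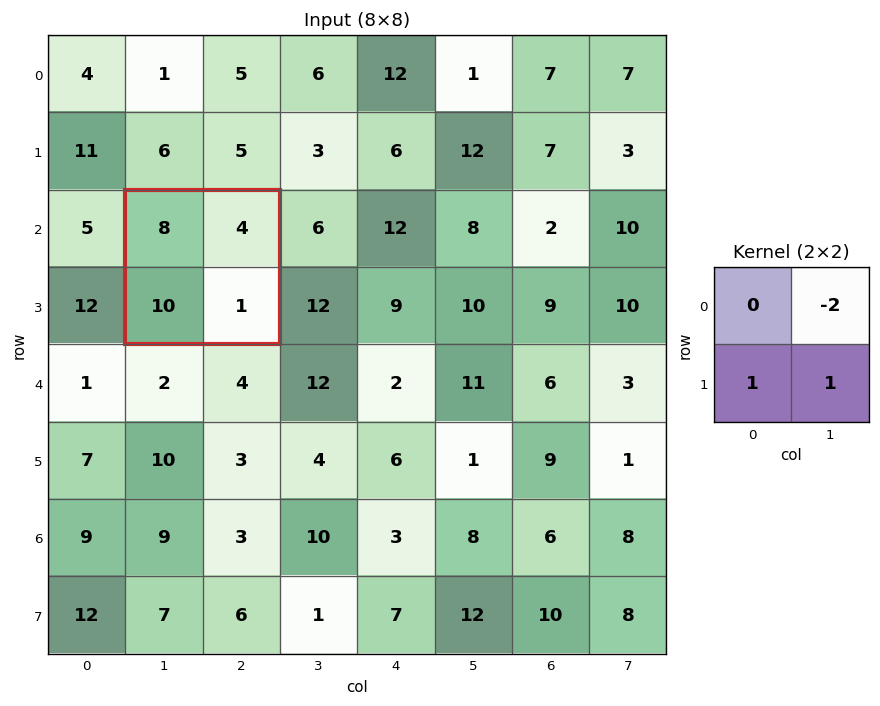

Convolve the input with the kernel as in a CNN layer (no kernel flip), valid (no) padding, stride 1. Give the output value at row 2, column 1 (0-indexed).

3

The receptive field on the input at this output position is [8 4 / 10 1]. Elementwise product with the kernel and sum: 4·-2 + 10·1 + 1·1.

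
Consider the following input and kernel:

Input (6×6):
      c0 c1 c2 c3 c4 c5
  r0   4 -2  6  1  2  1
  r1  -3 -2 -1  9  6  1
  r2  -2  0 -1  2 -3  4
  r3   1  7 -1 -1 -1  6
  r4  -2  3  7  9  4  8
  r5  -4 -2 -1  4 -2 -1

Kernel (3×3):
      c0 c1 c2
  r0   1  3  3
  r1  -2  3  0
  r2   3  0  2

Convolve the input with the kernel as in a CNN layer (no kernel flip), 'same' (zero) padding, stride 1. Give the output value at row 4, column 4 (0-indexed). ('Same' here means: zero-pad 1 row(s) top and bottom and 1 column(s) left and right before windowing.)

18

The receptive field on the zero-padded input at this output position is [-1 -1 6 / 9 4 8 / 4 -2 -1]. Elementwise product with the kernel and sum: -1·1 + -1·3 + 6·3 + 9·-2 + 4·3 + 4·3 + -1·2.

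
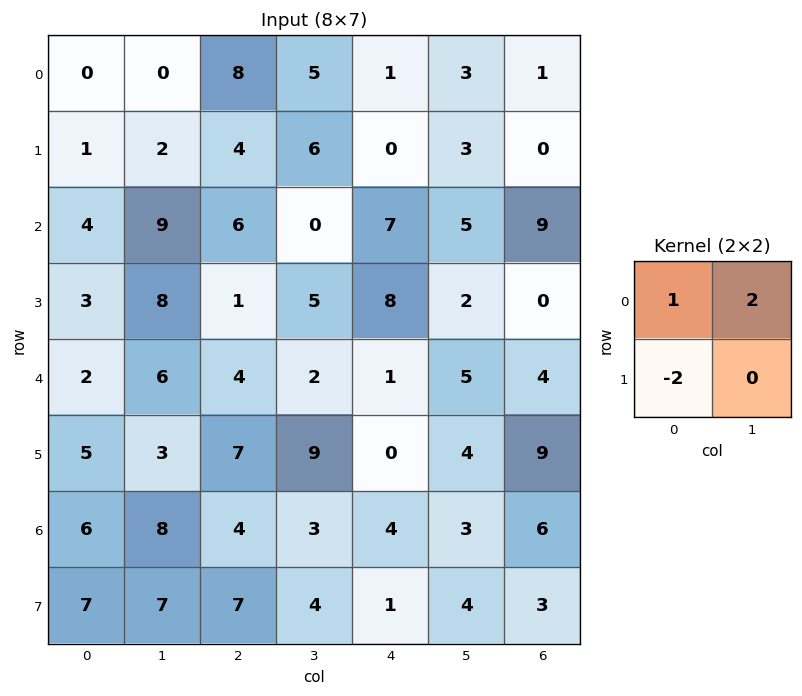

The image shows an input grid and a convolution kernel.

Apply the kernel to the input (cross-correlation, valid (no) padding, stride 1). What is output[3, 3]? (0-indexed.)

17

The receptive field on the input at this output position is [5 8 / 2 1]. Elementwise product with the kernel and sum: 5·1 + 8·2 + 2·-2.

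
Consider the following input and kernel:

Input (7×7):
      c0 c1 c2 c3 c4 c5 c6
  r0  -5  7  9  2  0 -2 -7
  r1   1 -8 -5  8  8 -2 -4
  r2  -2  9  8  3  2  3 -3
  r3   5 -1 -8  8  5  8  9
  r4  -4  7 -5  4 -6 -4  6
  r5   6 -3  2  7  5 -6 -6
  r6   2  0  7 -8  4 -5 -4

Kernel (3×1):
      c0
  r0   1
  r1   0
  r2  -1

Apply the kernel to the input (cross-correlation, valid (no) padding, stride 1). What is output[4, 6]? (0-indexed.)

The receptive field on the input at this output position is [6 / -6 / -4]. Elementwise product with the kernel and sum: 6·1 + -4·-1.

10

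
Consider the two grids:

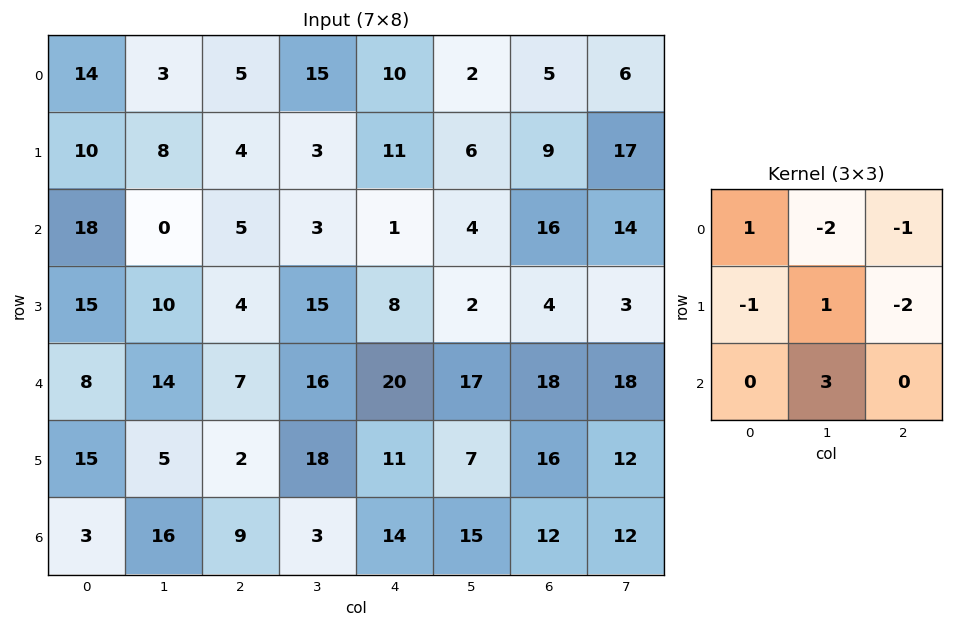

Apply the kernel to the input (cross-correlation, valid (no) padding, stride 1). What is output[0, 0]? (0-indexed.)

-7

The receptive field on the input at this output position is [14 3 5 / 10 8 4 / 18 0 5]. Elementwise product with the kernel and sum: 14·1 + 3·-2 + 5·-1 + 10·-1 + 8·1 + 4·-2 + 0·3.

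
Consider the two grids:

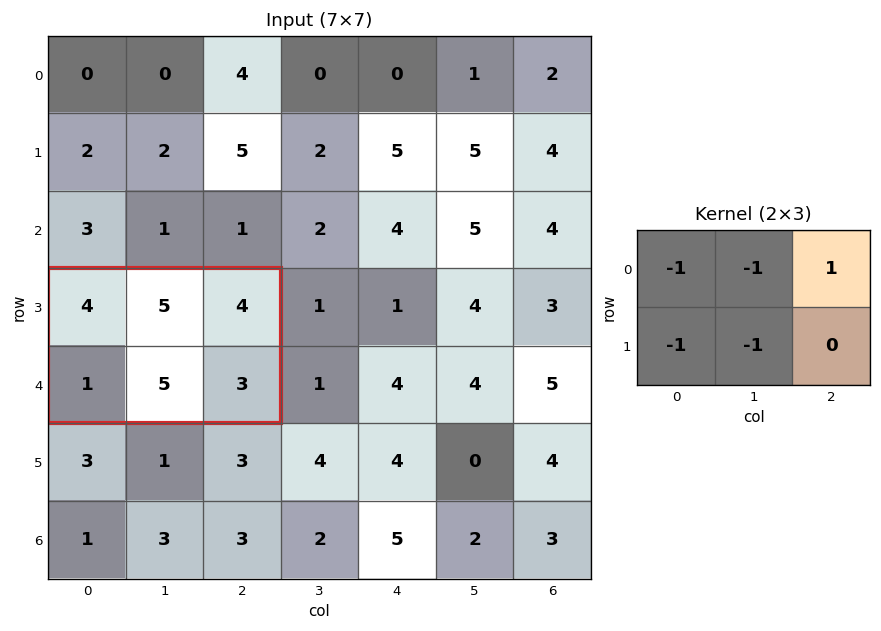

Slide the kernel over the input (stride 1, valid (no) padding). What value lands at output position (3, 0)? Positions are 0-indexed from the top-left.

The receptive field on the input at this output position is [4 5 4 / 1 5 3]. Elementwise product with the kernel and sum: 4·-1 + 5·-1 + 4·1 + 1·-1 + 5·-1.

-11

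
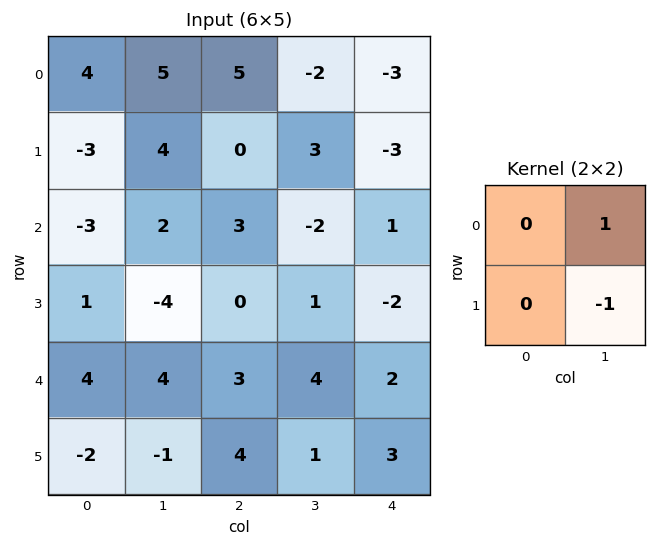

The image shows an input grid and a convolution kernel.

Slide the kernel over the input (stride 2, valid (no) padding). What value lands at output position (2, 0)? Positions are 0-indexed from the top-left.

5

The receptive field on the input at this output position is [4 4 / -2 -1]. Elementwise product with the kernel and sum: 4·1 + -1·-1.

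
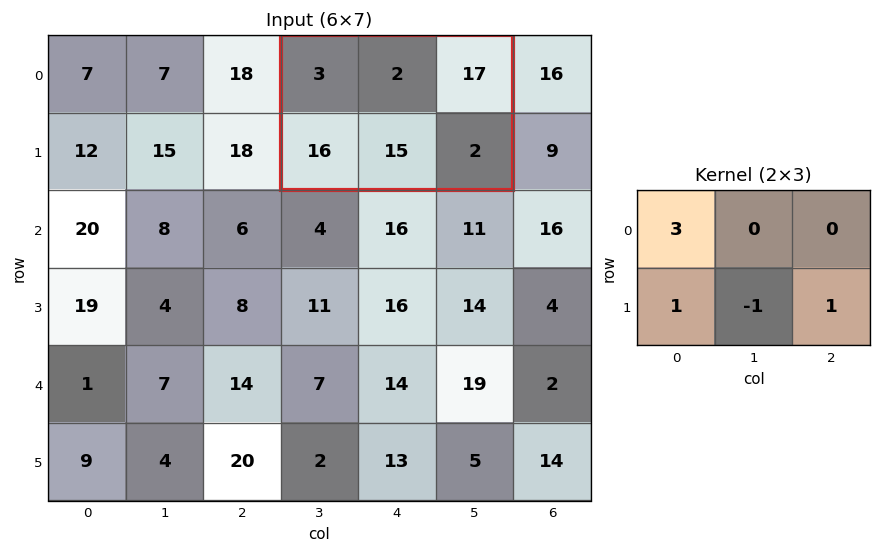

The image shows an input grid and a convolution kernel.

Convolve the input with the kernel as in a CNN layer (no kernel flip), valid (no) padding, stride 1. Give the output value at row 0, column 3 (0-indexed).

The receptive field on the input at this output position is [3 2 17 / 16 15 2]. Elementwise product with the kernel and sum: 3·3 + 16·1 + 15·-1 + 2·1.

12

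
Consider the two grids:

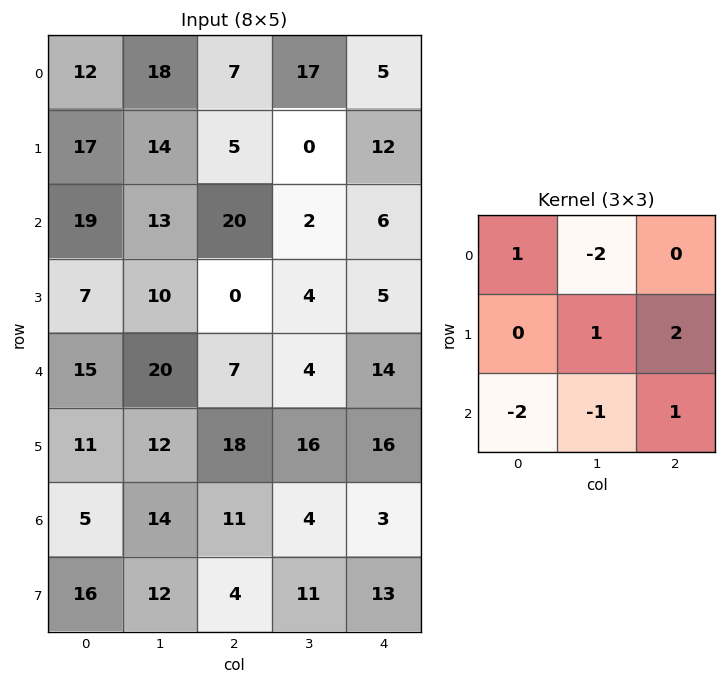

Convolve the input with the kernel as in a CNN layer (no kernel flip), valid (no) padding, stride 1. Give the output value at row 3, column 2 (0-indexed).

-12

The receptive field on the input at this output position is [0 4 5 / 7 4 14 / 18 16 16]. Elementwise product with the kernel and sum: 0·1 + 4·-2 + 4·1 + 14·2 + 18·-2 + 16·-1 + 16·1.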